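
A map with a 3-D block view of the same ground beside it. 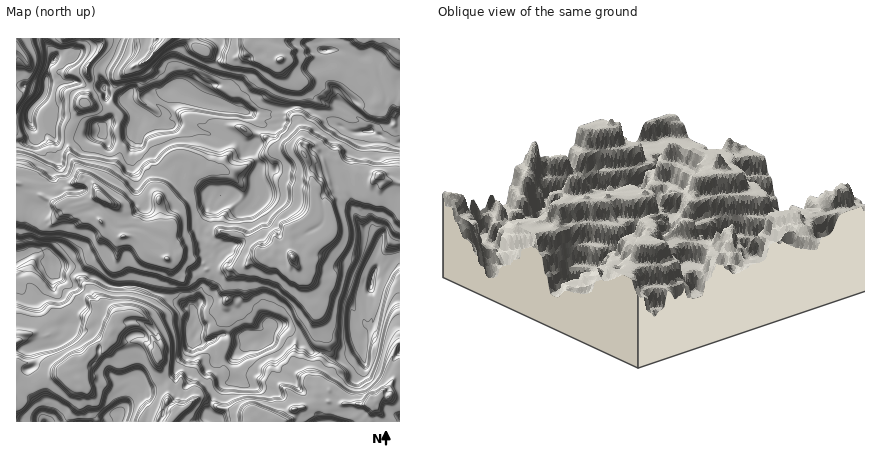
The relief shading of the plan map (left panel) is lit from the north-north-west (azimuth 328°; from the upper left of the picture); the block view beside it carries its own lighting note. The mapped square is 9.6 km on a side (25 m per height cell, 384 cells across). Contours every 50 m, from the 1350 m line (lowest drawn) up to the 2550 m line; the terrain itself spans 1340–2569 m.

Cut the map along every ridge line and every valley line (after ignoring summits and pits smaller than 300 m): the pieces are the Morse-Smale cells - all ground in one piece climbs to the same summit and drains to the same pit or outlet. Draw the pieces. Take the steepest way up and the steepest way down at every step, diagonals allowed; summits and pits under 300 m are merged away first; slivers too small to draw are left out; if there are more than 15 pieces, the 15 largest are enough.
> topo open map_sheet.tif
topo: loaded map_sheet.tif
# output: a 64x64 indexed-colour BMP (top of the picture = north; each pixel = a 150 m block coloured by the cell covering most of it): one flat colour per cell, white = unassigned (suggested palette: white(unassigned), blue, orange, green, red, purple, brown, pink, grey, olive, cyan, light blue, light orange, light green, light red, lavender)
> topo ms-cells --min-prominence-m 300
<image width="64" height="64" href="data:image/bmp;base64,Qk12CAAAAAAAAHYAAAAoAAAAQAAAAEAAAAABAAQAAAAAAAAIAAATCwAAEwsAABAAAAAAAAAA////ALR3HwAOf/8ALKAsACgn1gC9Z5QAS1aMAMJ34wB/f38AIr28AM++FwDox64AeLv/AIrfmACWmP8A1bDFAHd3d3d3d3d3d3dwBwAAAAAAAAAAAAmZ3d3d3d3d3d3dd3d3d3d3d3d3d3d3AAAAAAAAAJmZmZnd3d3d3d3d3d13d3d3d3d3d3d3d3dwVQAAAJmZmZmZmZnd3d3d3d3d3Xd3d3d3d3d3d3d3d3VVVQBZmZmZmZmZmZmd3aqqqt3dd3d3d3d3d3d3d3d3dVVVVVmZmZmZmZmZmZnaqqqqrd0Hd3d3d3d3d3d3d3d1VVVVVZmZmZmZmZmZqqqqqqqq3QAAd3d3d3d3d3d3d1VVVVVVWZmZmZmZmZmqqqqqqqqtAAAAd3d3d3d3d3d3VVVVVVVUSZmZmZmZmaqqqqqqqq0AAAAAx3d3d3d3d3dVVVVVVURJmZmZmZmZqqqqqqqqrQAADMzMd3d3d3d3d1VVVVVVREmZmZmZmZmqqqqqqqqtzMzMzMzHd3d3d3d3VVVVVVVESZmZmZmZmZqmqqqqqq3MzMzMzMx3d3d3d3dVVVVVVERJmZmZmZmZlmZmqqqqrczMzMzMzM/3d3d39VVVVVVURESZmZmZmZu2ZmZmqqqtzMzMzMzMzMd//3//VVVVRERERERJmZmZu7ZmZmaqqqpczMzMzMzMzP////9VVVVERERERESZmZu7tmZmYKqqqlVVzMzMzMzM////9VVVVURERERERJmZu7u2ZmZgqqqqVVVVzMzMzMX///9VVVVVREREREREu7u7u7ZmZgAKqqpVVVVczMxVVV//9VVVVVVEREREREu7u7u7ZmZmYAqqqlVVVVVVVVVVVVVVVVVVVERERERLu7u7u7tmZmZmCqqqVVVVVVVVVVVVVVVVVVVERERERLu7u7u7tmZmZmaqqqpVVVVVVVVVVVVVVVVVRERLtERLu7u7u7u2ZmZmZmqqqlVVVVVVVVVVVVVVVEREREu7u7u7u7u7u7ZmZmZmaqqqVVVVVVVVVVVUVURERERERLu7u7u7u7u7ZmZmZmZqqqpVVVVVVVVVRERERERERERES7u7u7u7u7tmZmZmZmqqqlVVVVVVVURERERERERERERLu7u7u7u7u2ZmZmZmZmqqVVVVVVVEREREREREREREABIru7u7u7u2ZmZmZmZmZqpVVVVEREREREREREREREABEiIiK7u7u7ZmZmZmZmZmalVVVERERERERERERBERERESIiIiu7IiImZmZmZmZmZmRFVUREREREREREQREREREREiIiIiIiIiJmZmZmZmZmZEREREREREREREQRERERERESIiIiIiIiIiZmZmZmZmZkREREREREREREQREREREREiIiIiIiIiIiImZmZmZmZmREREREREREQREREREREREiIiIiIiIiIiIiImZmZmZmZEREREREREQRERERERERESIiIiIiIiIiIiIiZmZmZmZkREREREREQREREREREREREiIiIiIiIiIiIiJmZmZmZmRBERFEREQRERERERERERESIiIiIiIiIiIiImZmZmZmYRERERFERBERERERERERERIiIiIiIiIiIiImZmZmZmYhEREREREUERERERERERERESIiESIiIiIiIiZmZmZmZiEREREREREREREREREREREREhEREiIiIiIiJmZmZmZiIRERERERERERERERERERERERERESIiIiIiIiJmZmZiIhERERERERERERERERERERERERERIiIiIiIiIiIiJmIiEREREREREREREREREREREREREREiIiIiIiIiIiIiYiIRERERERERERERERERERERERERESIiIiIiIiIiIiIiIhEREREREREREREREREREREREREREiIiIiIiIiIiIiIiEREREREREREREREREREREREREREiIiIiIiIiIiIiIiIRERERERERERERERERERERERERESIiIiIiIiIiIiIiIhERERERERERERERERERERERERESIiIiIiIiIiIiIiIiERERERERERERERERERERERERERESIiIiIiIiIiIiIiLu4REREREREREREREREREREREREREiIiIiIiIiIiIgAO7hERERERERERERERERERERERERESIiIiIiIiIAIzAA7uERERERERERERERERERERERERERIiIiIiIiAAAzMwDuERERERERERERGIiBERERERERESIiIiIiIjMwAzMzM+4RERERERERERGIiIERERERERETMyIiIiIzMzMzMzMz7uERERERERERGIiIERERERETMzMzMzMjMzMzMzMzMzPu7hEREREREREYiIgRERETMzMzMzMzMzMzMzMzMzMzM+7u4REREREYiIiIiIERGIMzMzMzMzMzMzMzMzMzMzMz7u7hERERERiIiIiIiBiIgzMzMzMzMzMzMzMzMzMzMzPu7uERERERiIiIiIiIiIiIMzMzMzMzMzMzMzMzMzMzM+7u4RERERGIiIiIiIiIiIgzMzMzMzMzMzMzMzMzMzMz7u7hEREREYiIiIiIiIiIiIMzMzMzMzMzMzMzMzMzMzPu7u4RERERiIiIiIiIiIiIgzMzMzMzMzMzMzMzMzMzM+7u7hEREREYiIiIiIiIiIiDMzMzMzMzMzMzMzMzMzMz7u7uERERERGIiIiIiIiIiIgzMzMzMzMzMzMzMzMzMzPu7uEREREREYiIiIiIiIiIiDMzMzMzMzMzMzMzMzMzM+7u4RERERERGIiIiIiIiIiIMzMzMzMzMzMzMzMzMzMz"/>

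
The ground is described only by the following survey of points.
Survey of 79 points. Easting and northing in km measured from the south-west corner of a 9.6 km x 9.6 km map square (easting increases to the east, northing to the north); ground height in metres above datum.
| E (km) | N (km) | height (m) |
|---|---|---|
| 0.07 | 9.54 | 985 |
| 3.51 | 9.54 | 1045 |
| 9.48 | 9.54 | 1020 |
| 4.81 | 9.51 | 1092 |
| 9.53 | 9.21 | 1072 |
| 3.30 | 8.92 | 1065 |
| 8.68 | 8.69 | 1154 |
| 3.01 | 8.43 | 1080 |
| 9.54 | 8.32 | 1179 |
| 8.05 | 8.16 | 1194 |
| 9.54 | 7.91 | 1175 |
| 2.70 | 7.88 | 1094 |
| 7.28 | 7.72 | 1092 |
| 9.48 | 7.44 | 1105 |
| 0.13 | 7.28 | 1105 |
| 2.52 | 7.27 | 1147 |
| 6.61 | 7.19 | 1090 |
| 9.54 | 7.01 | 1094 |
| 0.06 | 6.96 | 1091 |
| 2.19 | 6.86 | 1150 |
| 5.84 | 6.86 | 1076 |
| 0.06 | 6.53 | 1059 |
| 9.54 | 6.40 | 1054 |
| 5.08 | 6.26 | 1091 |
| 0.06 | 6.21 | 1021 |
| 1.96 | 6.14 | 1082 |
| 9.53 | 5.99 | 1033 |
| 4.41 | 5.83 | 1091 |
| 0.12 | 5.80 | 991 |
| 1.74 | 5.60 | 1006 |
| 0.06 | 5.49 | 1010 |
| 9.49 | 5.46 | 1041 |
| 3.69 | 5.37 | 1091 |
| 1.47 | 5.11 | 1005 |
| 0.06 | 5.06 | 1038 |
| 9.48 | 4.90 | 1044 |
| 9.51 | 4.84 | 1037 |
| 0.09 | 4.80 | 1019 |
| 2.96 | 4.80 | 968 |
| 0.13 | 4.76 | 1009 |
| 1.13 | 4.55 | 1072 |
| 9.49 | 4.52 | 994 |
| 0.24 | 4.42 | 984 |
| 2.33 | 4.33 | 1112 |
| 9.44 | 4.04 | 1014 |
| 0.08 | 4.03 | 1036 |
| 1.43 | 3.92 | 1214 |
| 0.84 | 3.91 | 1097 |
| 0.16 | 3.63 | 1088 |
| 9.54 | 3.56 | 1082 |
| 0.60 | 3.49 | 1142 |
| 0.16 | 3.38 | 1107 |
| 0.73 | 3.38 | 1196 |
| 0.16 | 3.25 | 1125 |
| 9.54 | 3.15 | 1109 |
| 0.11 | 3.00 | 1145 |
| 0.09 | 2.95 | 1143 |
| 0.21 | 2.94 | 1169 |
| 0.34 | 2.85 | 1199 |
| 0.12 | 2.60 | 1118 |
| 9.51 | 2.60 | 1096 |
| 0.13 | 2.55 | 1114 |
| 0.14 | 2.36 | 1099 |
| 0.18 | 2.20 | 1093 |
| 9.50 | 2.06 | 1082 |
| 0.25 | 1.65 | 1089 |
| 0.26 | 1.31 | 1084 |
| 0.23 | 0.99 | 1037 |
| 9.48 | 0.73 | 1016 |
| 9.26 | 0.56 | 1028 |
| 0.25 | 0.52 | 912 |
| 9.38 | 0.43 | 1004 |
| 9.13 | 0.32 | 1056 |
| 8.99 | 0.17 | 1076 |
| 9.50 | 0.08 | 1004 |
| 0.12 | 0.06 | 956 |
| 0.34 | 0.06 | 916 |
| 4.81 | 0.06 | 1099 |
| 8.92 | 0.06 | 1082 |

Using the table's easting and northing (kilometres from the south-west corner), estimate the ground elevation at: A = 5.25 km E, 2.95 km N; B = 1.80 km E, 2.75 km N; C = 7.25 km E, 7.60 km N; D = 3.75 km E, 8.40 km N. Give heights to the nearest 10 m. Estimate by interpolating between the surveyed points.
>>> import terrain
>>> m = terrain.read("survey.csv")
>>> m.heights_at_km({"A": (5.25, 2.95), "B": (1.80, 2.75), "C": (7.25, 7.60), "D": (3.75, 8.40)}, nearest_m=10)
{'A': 1090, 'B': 1130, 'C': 1090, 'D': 1120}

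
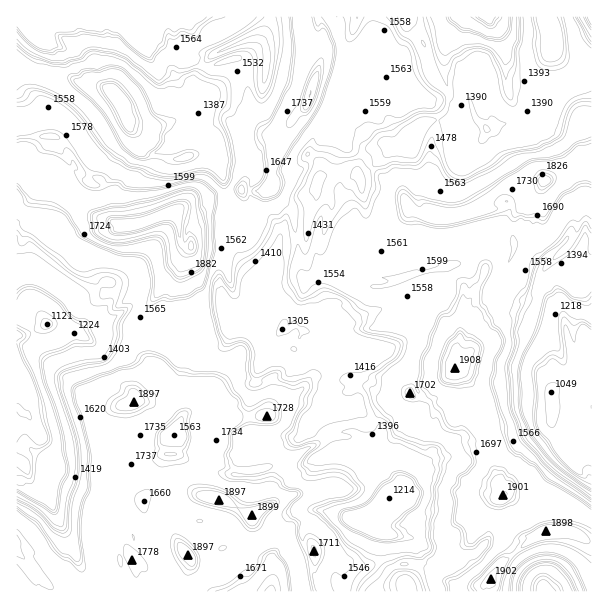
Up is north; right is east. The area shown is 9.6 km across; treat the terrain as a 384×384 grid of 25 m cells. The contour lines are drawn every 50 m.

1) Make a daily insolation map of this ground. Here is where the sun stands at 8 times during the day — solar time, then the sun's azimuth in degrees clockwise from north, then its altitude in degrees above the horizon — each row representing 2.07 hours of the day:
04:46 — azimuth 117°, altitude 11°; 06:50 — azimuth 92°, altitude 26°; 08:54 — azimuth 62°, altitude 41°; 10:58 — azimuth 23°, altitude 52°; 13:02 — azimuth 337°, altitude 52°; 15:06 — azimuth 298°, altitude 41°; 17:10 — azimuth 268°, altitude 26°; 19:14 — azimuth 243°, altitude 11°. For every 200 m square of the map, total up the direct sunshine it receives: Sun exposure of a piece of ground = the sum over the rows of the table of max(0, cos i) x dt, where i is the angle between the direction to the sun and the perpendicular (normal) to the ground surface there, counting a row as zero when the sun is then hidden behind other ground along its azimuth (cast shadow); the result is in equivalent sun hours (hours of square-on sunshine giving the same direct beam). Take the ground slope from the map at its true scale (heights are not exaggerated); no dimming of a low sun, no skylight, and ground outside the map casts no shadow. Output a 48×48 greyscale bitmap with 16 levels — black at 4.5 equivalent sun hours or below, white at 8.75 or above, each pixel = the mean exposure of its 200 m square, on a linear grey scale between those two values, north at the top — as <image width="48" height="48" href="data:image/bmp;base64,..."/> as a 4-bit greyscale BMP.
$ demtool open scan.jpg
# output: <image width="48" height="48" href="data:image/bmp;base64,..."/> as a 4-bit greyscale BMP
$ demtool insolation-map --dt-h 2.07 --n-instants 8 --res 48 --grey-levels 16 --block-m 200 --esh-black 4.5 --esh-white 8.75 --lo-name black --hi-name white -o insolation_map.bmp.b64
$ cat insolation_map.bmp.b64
<image width="48" height="48" href="data:image/bmp;base64,Qk32BAAAAAAAAHYAAAAoAAAAMAAAADAAAAABAAQAAAAAAIAEAAATCwAAEwsAABAAAAAAAAAAAAAAABEREQAiIiIAMzMzAERERABVVVUAZmZmAHd3dwCIiIgAmZmZAKqqqgC7u7sAzMzMAN3d3QDu7u4A////AO3O7u7u7u7ulpy6ntzuv+3auuvOmpU1e93u/+7u7u6e7peInrvNrOYo3d3ep1ADfc7uye7t7uma7+1knond7e287c3dxhAAnN7siO7u7rvc3e6i7Z3O3N7svdZt7EJJiu7aiu7+7d7d3O7u+r7cu7qrrbtF3dhXrf6mbO7v7u/u3bWe+87bqrebzWzs3d3d3tx1a+7v/u7tx36HzNugW8u8y87tvd3u7rl1jP7+zu61aszKlZUgEJuby77XZ97u7MmXm+7uve3e3M3ezM3tmBmFvM7e/L7tu9uZqt7u7u3u7Lve3e7u3FAIvc3e7d7Mqpupq97u7//+683O3K3u3Litvdze7d3MmZy6mt7u7Kve673u7Erd3L3amtne/dzbqMm6md7u7bve7K3eyszN3cc1Wsze7M3aqsmIie7u7Ca+7TiLmM3Ny6ne6kfu3My6raqZiu2Z3rDO7tqYuK3//Vzuye7u3LqqraqYjO26bOq+7tzu253u2s7Kq+7uy6qqvaiIrt7v7u7v/szu7Zzdq+2onu7ty6uqvZib3N7u7d7v7tvO3tzb3t3ax0S8u6upzYm93dzd/u3d3tqtze3d3e67vO6aqpeWzYzu7svt7dzd3eqt7t7u3c3MzO6peHg1vc3t7dze7u3d7N3N297c3cnLzO/bqnibnI3u6qvO/u7u2t7d3c7NoyXL3d3e26irerqMg8ve7u7uyt3dit7dzt3cvf7uy6qoUdunnMtc7O7uut3u7t3cit3d3e/t3KuaupxW7snex0Rcqc3u1lhlvN3d3N/M3KxVBWOu677urOzGYK3uq9ie7czN3c7a3amTzO7tV5WNq5ZHRavcvv7u7//su83qvtjN3e7Gzu64ap26eZesz//v7//v/9zuzOd67rps7YEDeamKmZdr3u/u7u/u7u7/3Ow6rpfuxCMAAIq8qauovM7u7u7u7u7u3t7nqs7reanccgq8qq3YfL3u7u6HREau7crNg+2kjMzMze69qa3Zba3v/uqs7+2FeGh77aVY3e3My73bqVgmzs3f3cru3d3+y+7Gzn3d3d7czLvNyGariKvvvN3szMzO3eiION3d2azc3Mqslbmdy6vcu+7+3Mvd3sy8ye7uy83Lzd3ct7trjclni97e+6zM7N7u3v/tysu6mmM6prp+iWWJnc7b+rzM7MzM7u687dqquay8uNyu1nzuyc3d68y+7dzN3e7u7syoqq7dmdzu2mzu61jd7N267t297u7+7cyjYlzdze3N62fe7tpVi9yprN3M7+/u3NxyWO3d3u3M3HaM7u7rqd3N293c7v7d3coiPe3d3O2cy8h67u7u7czurN3d7u7tysABVFrKaetry9l6zu7u6d3cvd7u7+7JhCECXchIu8pbvdyKzd7uub3bmt7v/qIFVZcURs7rrMt6ve6q3d3temrHy7287jSYzHl123zrEa6ave/L3d7rftYluquI2n7oJERO7nRb6hN7re7Mze7KjsU2eat1l+7u7e7u7u7WjOhKrtzcrf25q2xVq7dTdw=="/>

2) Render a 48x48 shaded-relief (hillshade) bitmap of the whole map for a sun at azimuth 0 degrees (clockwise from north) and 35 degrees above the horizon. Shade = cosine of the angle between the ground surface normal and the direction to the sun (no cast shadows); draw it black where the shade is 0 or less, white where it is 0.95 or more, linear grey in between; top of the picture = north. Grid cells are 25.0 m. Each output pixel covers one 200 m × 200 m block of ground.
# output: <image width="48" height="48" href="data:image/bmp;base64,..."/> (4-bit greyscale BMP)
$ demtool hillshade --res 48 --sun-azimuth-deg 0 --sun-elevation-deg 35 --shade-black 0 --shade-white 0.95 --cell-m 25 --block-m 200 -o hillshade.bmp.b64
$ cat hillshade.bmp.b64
<image width="48" height="48" href="data:image/bmp;base64,Qk32BAAAAAAAAHYAAAAoAAAAMAAAADAAAAABAAQAAAAAAIAEAAATCwAAEwsAABAAAAAAAAAAAAAAABEREQAiIiIAMzMzAERERABVVVUAZmZmAHd3dwCIiIgAmZmZAKqqqgC7u7sAzMzMAN3d3QDu7u4A////AIeZmpmZiZl5dSR2eamYfKZ0idvaVEMjJXipu5mYiZhYh1RnaZiYerdWmtzcYxERJnqs25mZmZVpmpZFWoeaq8usybvNswAANpq9yJmaqZnJmZlke6mc3e7suZaLySAANbrNp5mamZzKmIZ3m8u97dypiXVIq6ZFes3emJmZqZupmGRZu7zM3KqpmWeHmszMzN7siZmaupmGRHp2ipl0R5rLqIiWV5vMze7ampmZmZmFaL3Jh4UwE4m7mJmFRZmb3v2qqpmZeZmb3t3dyql2dUeGiamZmZne7tuamImZiaq8zN3Ny93cuUM1mqyr3Kze7amZd4mZmsypmbu8qb3cqYVIiaubzM3d7IvIZomZmcypl6qqvHipmZh1R5eard3Mqqy3ZYmZmJuZl3mZnbiJmZVERmaJq8zKmrp1RZmIl0eJmEVFd7qZmHRndkaJqau5mahlRZhUaESJmXhmdIqqmEeYdWeZqZmZmZhURpmGaIWJmszclnmZlmhnVpmZmIiZmZZEe6rMuZmaq8zcy3mYiJmXVlaaiHiZmYRIvd3NypzN3Kvc3amZm7m5dTN4iHiImWWL3v7eys3d3JnNzLmaq8yqiHZndnVmmVfN7u3M3du6q6mbqqmqmsypqpl3VFVGiYrN3bq5zbmZnduaqqmZhmaJusy4ZkdoiXq6uompmZmZq9uZqZmJhDSJut3Lp2WJZWmYVHmamZmZqZmYiImYd3iZrMusp3WHU4hkRod5lmZ5qZmZdmiGWJmZnMq7l3Z2RFUziHeIlTM1h4mZhEVEZ4iZmrupmFdENENHdWiJmGIjVHmZdmRGiYiIiKynmFhUZ3eGRFVoh2MyRWiZiZiJmqqZiJu4mXaImYhUWHQ0RmUzWGR5mqqZmaqqqqq7mIRniWVGlzAAFmZmaXVYmrqZmZmZqqmqmJZGeVR5gwAAAUa3eZhXibqpmZmIZniZmYhmVmiYRWeHQSeZeZmFabq6mphEMzNFd1R3ZIVUSL3/7KqJeYh1Wau7u5hHiqdEZURIhlNEit7v//+6iWZDeaur3Ji93d3JZ3ZUeEd4m8ze///93JmEdoqryprcy97dqJZUNHmZq83e7///7bvJh2mqmLvbm93e3bqoVJmru7ze/t7+yZqZaXZlad3dvLvd3t7smavMy6ze7ZiZmIloRnRVWbzMy5ms3f/ty93Lyszeu6holol5Y1Z4dmiaypmrvN3d3dy7q8vNqJqZhpm7hEmZhURYqZmamZq7rKq6vLzJdGmZmanMlxeZmGU0R5mXiZmaqsq83My1VHiZm6nMqSSZmZh0RomId5ma3c3d3LpkRWiZiJrauYOJmZmZyomJeJmZzbzKmGMiE0VlRpq6ucV5mZmayZmZeJq6mpdDMTEAFGQ1iImamclpmZmbpniYZ5vcmUAAMhAAFHh3rMuZiap5mZmrhkRUZ4vLmQAkUxESVVZnaKuYiJqqqZrLeGIQRomZhiaHQyM2mFNFZEVneKy6uqvJaFIANXmXclmWQjNZmWMzeFJHeK25yqy4aCERVnqWYQ=="/>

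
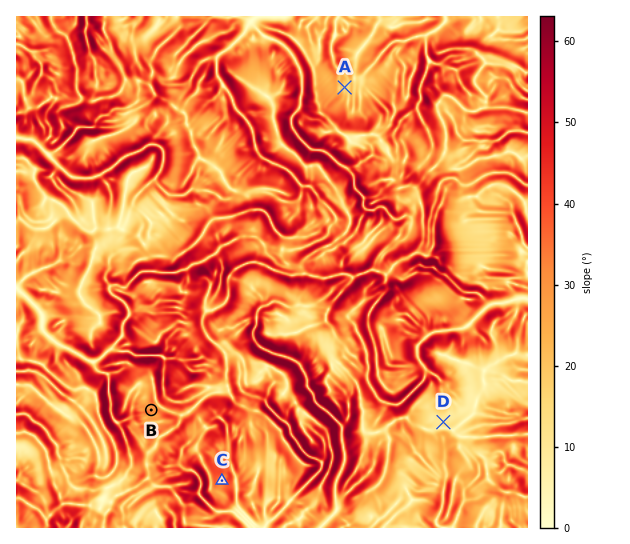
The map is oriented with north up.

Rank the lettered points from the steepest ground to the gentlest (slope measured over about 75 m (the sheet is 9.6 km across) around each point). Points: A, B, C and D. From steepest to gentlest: C B A D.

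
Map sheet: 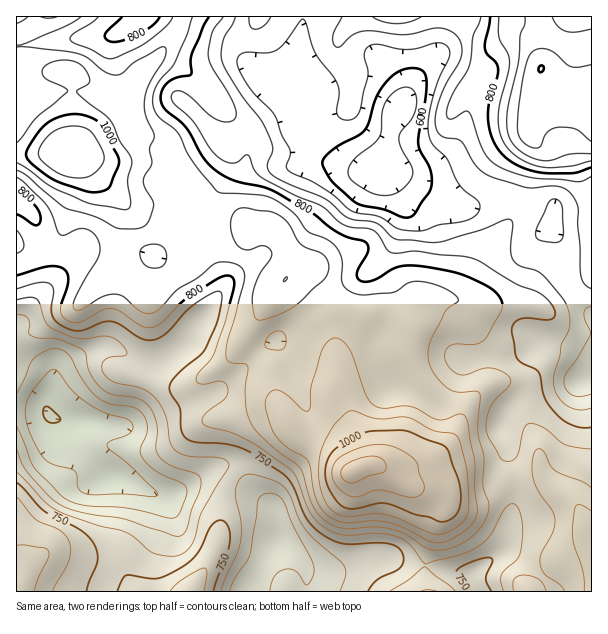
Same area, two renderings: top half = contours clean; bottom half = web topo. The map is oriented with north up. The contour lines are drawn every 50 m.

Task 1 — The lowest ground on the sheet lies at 500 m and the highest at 1120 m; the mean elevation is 790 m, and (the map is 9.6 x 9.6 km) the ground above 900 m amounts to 17.6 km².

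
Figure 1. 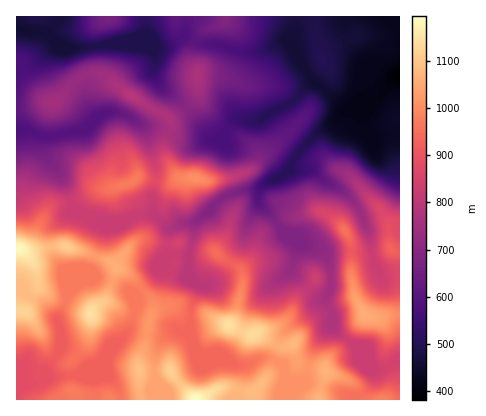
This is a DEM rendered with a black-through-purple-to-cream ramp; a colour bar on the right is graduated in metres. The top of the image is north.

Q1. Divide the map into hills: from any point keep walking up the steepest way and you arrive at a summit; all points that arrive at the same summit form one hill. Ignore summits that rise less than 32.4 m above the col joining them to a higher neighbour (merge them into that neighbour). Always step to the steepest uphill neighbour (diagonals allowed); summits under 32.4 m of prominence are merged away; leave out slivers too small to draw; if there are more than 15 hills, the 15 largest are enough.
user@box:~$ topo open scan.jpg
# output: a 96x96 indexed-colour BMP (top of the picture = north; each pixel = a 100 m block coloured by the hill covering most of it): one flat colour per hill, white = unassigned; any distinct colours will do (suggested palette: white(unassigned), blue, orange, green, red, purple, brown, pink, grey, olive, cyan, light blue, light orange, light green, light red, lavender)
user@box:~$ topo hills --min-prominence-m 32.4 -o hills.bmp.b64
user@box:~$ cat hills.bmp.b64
<image width="96" height="96" href="data:image/bmp;base64,Qk12EgAAAAAAAHYAAAAoAAAAYAAAAGAAAAABAAQAAAAAAAASAAATCwAAEwsAABAAAAAAAAAA////ALR3HwAOf/8ALKAsACgn1gC9Z5QAS1aMAMJ34wB/f38AIr28AM++FwDox64AeLv/AIrfmACWmP8A1bDFABERERERERERERERERHu7u7u4RERERERERERERERERERERzMzMzMzMzMzMERERERERERERERERERERERERHu7u7u4RERERERERERERERERERERzMzMzMzMzMzMzBERERERERERERERERERERERHu7u7u4RERERERERERERERERERERzMzMzMzMzMzMzMERERERERERERERERERERER7u7u7u4RERERERERERERERERERERzMzMzMzMzMzMzMwREREf///xERERERERERER7u7u7u4RERERERERERERERERERERwiIszMzMzMzMzMwREREf////EREREREREREe7u7u7u4RERERERERERERERERERERIiIszMzMzMzMzMwREREf////8RERER7u7u7u7u7u7u4RERERERERERERERERERERIiIizMzMzMzMzMwREREf////8RERERHu7u7u7u7u7uERERERERERERERERERERERIiIizMzMzMzMzMwREREf////8RERERFm7u7u7u7u7uERERERERERERERERERERERIiIizMzMzMzMzMyqqhEf/////xERERZmZu7u7u7u7u4REREREREREREiIiIRERESIiIizMzMzMzMzMqqqqof//////ERERZmZm7u7u7u7u4RERERERERESIiIiIiESIiIiIiLMzMzMzMzKqqqqqv//////ERFmZmZm7u7u7u7u4RERERERERIiIiIiIiIiIiIiIiLMzMzMzMyqqqqqqv//////8RZmZmZmbu7u7u7u4RERERESIiIiIiIiIiIiIiIiIiLMzMzMzMqqqqqqqv//////9mZmZmZmZu7u7u7u7hERERESIiIiIiIiIiIiIiIiIiIszMzMzMqqqqqqqv//////9mZmZmZmZmbu7u7u7hEREREiIiIiIiIiIiIiIiIiIiIszMzMzKqqqqqqqv//////9mZmZmZmZmZu7u7u7uEREREiIiIiIiIiIiIiIiIiIiIizMzMqqqqqqqqqv//////9mZmZmZmZmZu7u7hER4REREiIiIiIiIiIiIiIiIiIiIiLMzKqqqqqqqqqv//////9mZmZmZmZmZmEREREREREREiIiIiIiIiIiIiIiIiIiIiIsyqqqqqqqqqqv//////9mZmZmZmZmZmEREREREREREiIiIiIiIiIiIiIiIiIiIiIsqqqqqqqqqqqv//////ZmZmZmZmZmZmYREREREREREiIiIiIiIiIiIiIiIiIiIiIiqqqqqqqqqqqv//////VmZmZmZmZmZmYREREREREREiIiIiIiIiIiIiIiIiIiIiIiqqqqqqqqqqqv/////1VmZmZmZmZmZmZhEREREREREiIiIiIiIiIiIiIiIiIiIiIiqqqqqqqqqqqv////9VVWZmZmZmZmZmZhEREREREREiIiIiIiIiIiIiIiIiIiIiIiqqqqqqqqqqqv////VVVWZmZmZmZmZmZhEREREREREiIiIiIiIiIiIiIiIiIiIiIqqqqqqqqqqqqv///1VVVWZmZmZmZmZmZhEREREREREiIiIiIiIiIiIiIiIiIiIiIqqqqqqqqqqqqv//VVVVVVZmZmZmZmZmYRERERERERESIiIiIiIiIiIiIiIiIiIiIqqqqqqqqqqqqv/1VVVVVVZmZmZmZmZmZhERERERERESIiIiIiIiIiIiIiIiIiIhEaqqqqqqqqqqqvVVVVVVVVVmZmZmZmZmZmERERERERERIiIiIiIiIiIiIiIiIiIREaqqqqqqqqqqqlVVVVVVVVVWZmZmZmZmZmYRERERERERIiIiIiIiIiIiIiIiIiERERqqqqqqqqqqqlVVVVVVVVVVVmZmZmZmZmZhERERERERERIiIiIiIiIiIiIiIhERERqqqqqqqqqqqlVVVVVVVVVVVWZmZmZmZmZmERERERERERESIiIiIiIiIiIiIRERERqqqqqqqqqqqlVVVVVVVVVVVWZmZmZmZmZmYRERERERERERIiIiIiIiIiIhERERERqqqqqqqqiIilVVVVVVVVVVVWZmZmZmZmZmZhEREREREREREiIiIiIiIiIhERERERqqqqqqqoiIiFVVVVVVVVVVVVZmZmZmZmZmZmEREREREREREiIiIiIiIiIhEREREaqqqqqqqoiIiFVVVVVVVVVVVVZmZmZmZmZmZmERERERERERESIiIiIiIiIhEREREaqqqqqqqoiIiFVVVVVVVVVVVVVmZmZmZmZmZmYRERERERERESIiIiIiIiIiEREREaqqqqqqqIiIiFVVVVVVVVVVVVVmZmZmZmZmZmYRERERERERERIiIiIiIiIiERERGqqqqqqqqIiIiFVVVVVVVVVVVVVmZmZmZmZmZmYRERERERERERIiIiIiIiIiERERu7u7u7u6qIiIiFVVVVVVVVVVVVVWZmZmZmZmZmYREREREREREREiIiIiIiIiIRu7u7u7u7u7uIiIiFVVVVVVVVVVVVVWZmZmZmZmZmYRERERERERERESIiIiIiIiG7u7u7u7u7u7uIiIiFVVVVVVVVVVVVVWZmZmZmZmZmYRERERERERERESIiIiIiIru7u7u7u7u7u7iIiIiFVVVVVVVVVVVVVVZmZmZmZmZmYRERERERERERESIiIiIiK7u7u7u7u7u7u7iIiIiFVVVVVVVVVVVVVVZmZmZmZmZmZhERERERERERESIiIiIiu7u7u7u7u7u7u7iIiIiFVVVVVVVVVVVVVVVmZmZmZmZmYzERERERERERERIiIiIru7u7u7u7u7u7u4iIiIiFVVVVVVVVVVVVVXVVZmZmZmZjMzMzMRERERERERIiIiK7u7u7u7u7u7u7u4iIiIiFVVVVVVVVVVVVV3d3d3dmZmYzMzMzMzEREREREREiIiu7u7u7u7u7u7u7u4iIiIiFVVVVVVVVVVV3d3d3d3d3d3MzMzMzMzMREREREREiIru7u7u7u7u7u7u7uIiIiIiFVVVVVVVVVXd3d3d3d3d3d3MzMzMzMzMxERERERESK7u7u7u7u7u7u7u7uIiIiIiFVVVVVVVVV3d3d3d3d3d3d3MzMzMzMzMzERERERESu7u7u7u7u7u7u7u7iIiIiIiFVVVVVVVVV3d3d3d3d3d3d3MzMzMzMzMzMRERERERu7u7u7u7u7u7u7u4iIiIiIiFVVVVVVVVV3d3d3d3d3d3d3MzMzMzMzMzMzERERERu7u7u7u7u7u7u7u4iIiIiIiFVVVVVVVVd3d3d3d3d3d3d3MzMzMzMzMzMzMxERERu7u7u7u7u7u7u7uIiIiIiIiFVVVVVVVVd3d3d3d3d3d3d3MzMzMzMzMzMzMzMxERu7u7u7u7u7u7u4iIiIiIiIiFVVVVVVVVd3d3d3d3d3d3d3czMzMzMzMzMzMzMzMzO7u7u7u7u7u7uIiIiIiIiIiFVVVVVVVXd3d3d3d3d3d3d3czMzMzMzMzMzMzMzMzM7u7u7u7u7u4iIiIiIiIiIiFVVVVVVVXd3d3d3d3d3d3d3czMzMzMzMzMzMzMzMzMzO7u7u7u7iIiIiIiIiIiIiFVVVVVVV3d3d3d3d3d3d3d3czMzMzMzMzMzMzMzMzMzMzu7u7u4iIiIiIiIiIiIiFVVVVVVd3d3d3d3d3d3d3d3czMzMzMzMzMzMzMzMzMzMzO7iIiIiIiIiIiIiIiIiFVVVVVVd3d3d3d3d3d3d3d3czMzMzMzMzMzMzMzMzMzMzM4iIiIiIiIiIiIiIiIiFVVVVVXd3d3d3d3d3d3d3d3czMzMzMzMzMzMzMzMzMzMzM4iIiIiIiIiIiIiIiIiFVVVVV3d3d3d3d3d3d3d3d3MzMzMzMzMzMzMzMzMzMzMzMziIiIiIiIiIiIiIiIiFVVVVd3d3d3d3d3d3d3d3d3MzMzMzMzMzMzMzMzMzMzMzMziIiIiIiIiIiIiIiIiFVVVVd3d3d3d3d3d3d3d3d3MzMzMzMzMzMzMzMzMzMzMzMzOIiIiIiIiIiIiIiIiFVVVVd3d3d3d3d3d3d3d3dzMzMzMzMzMzMzMzMzMzMzMzMzM4iIiIiIiIiIiIiIiFVVVVd3d3d3d3d3d3d3d3dzMzMzMzMzMzMzMzMzMzMzMzMzMziIiIiIiIiIiIiIiFVVVVd3d3d3d3d3d3d3d3dzMzMzMzMzOZREMzMzMzMzMzMzMzOIiIiIiIiIERiIiFVVUREREXd3d3d3d3d3d3dzMzM5mZmZmUREMzMzMzMzMzMzMzM4iIiIiIiIERERERERERERERERF3d3d3d3d3czMzmZmZmZlEREQzMzMzMzMzMzMzMzOIiIiIiBEREREREREREREREREXd3d3d3d3czmZmZmZmZREREQzMzMzMzMzMzMzMzM4iIiIiBERERERERERERERERERd3d3d3d5mZmZmZmZmURERERDMzMzMzMzMzMzMzMzOIiIiBERERERERERERERERERF3d3d3eZmZmZmZmZmUREREREREREQzMzMzMzMzMzM4iIiBERERERERERERERERERmZd3d5mZmZmZmZmZlERERERERERERDMzMzMzMzMzMziIiBERERERERERERERERERmZmZmZmZmZmZmZmZREREREREREREREQzMzMzMzMzMzOBEREREREREREREREREREZmZmZmZmZmZmZmZmUREREREREREREREREMzMzMzMzMzEREREREREREREREREREREZmZmZmZmZmZmZmZlERERERERERERERERERDMzMzMzMxEREREREREREREREREREREZmZmZmZmZmZmZmZREREREREREREREREREREMzMzMzERERERERERERERERERERERGZmZmZmZmZmZmZmUREREREREREREREREREREQzMzMxERERERERERERERERERERERGZmZmZmZmZmZmZRERERERERERERERERERERERDMzMRERERERERERERERERERERERGZmZmZmZmZmZmUREREREREREREREREREREREREMzERERERERERERERERERERERERmZmZmZmZmZmZlEREREREREREREREREREREREREQRERERERERERERERERERERERERmZmZmZmZmZmZlEREREREREREREREREREREREREQREREREREREREREREREREREREZmZmZmZmZmZmZlEREREREREREREREREREREREREEREREREREREREREREREREREREZmZmZmZmZmZmZRERERERERERERERERERERERERBERERERERERERERERERERERERGZmZmZmZmZmZmZlERERERERERERERERERERERERBERERERERERERERERERERERERGZmZmZmZmZmZmZlEREREREREREREREREREREREQRERERERERERERERERERERERERmZmZmZmZmZmZmZlEREREREREREREREREREREREERERERERERERERERERERERERERmZmZmZmZmZmZmZlEREREREREREREREREREREREERERERERERERERERERERERERERmZmZmZmZmZmZmZRERERERERERERE3d3d1EREREEREREREREREREREREREREREREAAAAAAJmZmZERERERFERERERERE3d3d3d3dRERBERERERERERERERERERERERERAAAAAAAAAAAAERERERERRERN3d3d3d3d3d3d3UTREREREREREREREREREREREREQAAAAAAAAAAAAABERERERFE3d3d3d3d3d3d3d3d3RERERERERERERERERERERERAAAAAAAAAAAAAAAAAREREREd3d3d3d3d3d3d3d3d3REREREREREREREREREREREREAAAAAAAAAAAAAAAABEREREd3d3d3d3d3d3d3d3d3dEREREREREREREREREREREREQAAAAAAAAAAAAAAARERERER3d3d3d3d3d3d3d3d3dERERERERERERERERERERERERAAAAAAAAAAAAAAARERERER3d3d3d3d3d3d3d3d3dEREREREREREREREREREREREREAAAAAAAAAAAAAARERERER3d3d3d3d3d3d3d3d3dEREREREREREREREREQ=="/>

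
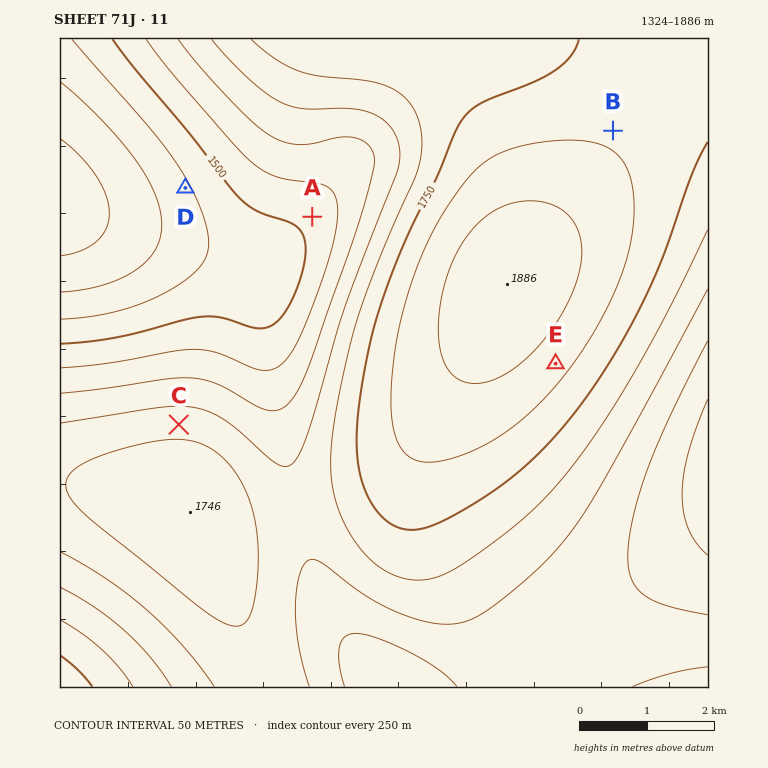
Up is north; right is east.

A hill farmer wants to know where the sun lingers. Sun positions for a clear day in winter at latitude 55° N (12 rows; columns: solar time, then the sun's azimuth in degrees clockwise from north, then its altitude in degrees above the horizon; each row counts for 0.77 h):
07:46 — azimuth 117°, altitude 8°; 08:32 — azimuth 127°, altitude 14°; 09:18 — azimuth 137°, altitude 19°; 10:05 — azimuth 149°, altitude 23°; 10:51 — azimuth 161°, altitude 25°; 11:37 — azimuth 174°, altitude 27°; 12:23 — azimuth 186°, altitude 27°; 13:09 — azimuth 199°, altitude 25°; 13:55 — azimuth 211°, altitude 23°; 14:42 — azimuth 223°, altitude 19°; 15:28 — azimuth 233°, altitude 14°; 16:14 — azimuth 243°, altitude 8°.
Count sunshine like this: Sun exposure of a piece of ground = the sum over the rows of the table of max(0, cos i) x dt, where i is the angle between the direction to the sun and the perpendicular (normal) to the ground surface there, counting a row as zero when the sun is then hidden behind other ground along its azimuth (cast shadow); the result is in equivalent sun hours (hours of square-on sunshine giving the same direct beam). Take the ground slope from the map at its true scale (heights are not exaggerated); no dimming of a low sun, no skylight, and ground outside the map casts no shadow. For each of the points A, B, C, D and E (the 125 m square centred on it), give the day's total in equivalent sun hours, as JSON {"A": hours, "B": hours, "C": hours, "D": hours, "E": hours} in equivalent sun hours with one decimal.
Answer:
{"A": 3.2, "B": 2.8, "C": 2.4, "D": 3.3, "E": 3.4}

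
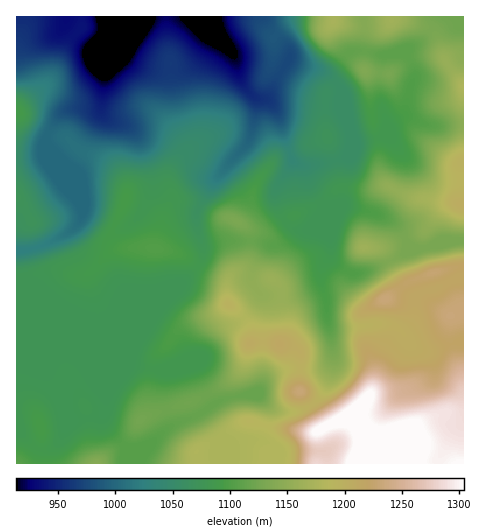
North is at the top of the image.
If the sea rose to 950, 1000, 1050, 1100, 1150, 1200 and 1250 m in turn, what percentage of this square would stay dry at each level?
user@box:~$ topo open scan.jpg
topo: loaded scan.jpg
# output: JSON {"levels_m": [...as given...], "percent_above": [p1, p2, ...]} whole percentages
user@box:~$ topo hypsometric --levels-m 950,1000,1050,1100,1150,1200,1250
{"levels_m": [950, 1000, 1050, 1100, 1150, 1200, 1250], "percent_above": [94, 86, 76, 44, 25, 13, 6]}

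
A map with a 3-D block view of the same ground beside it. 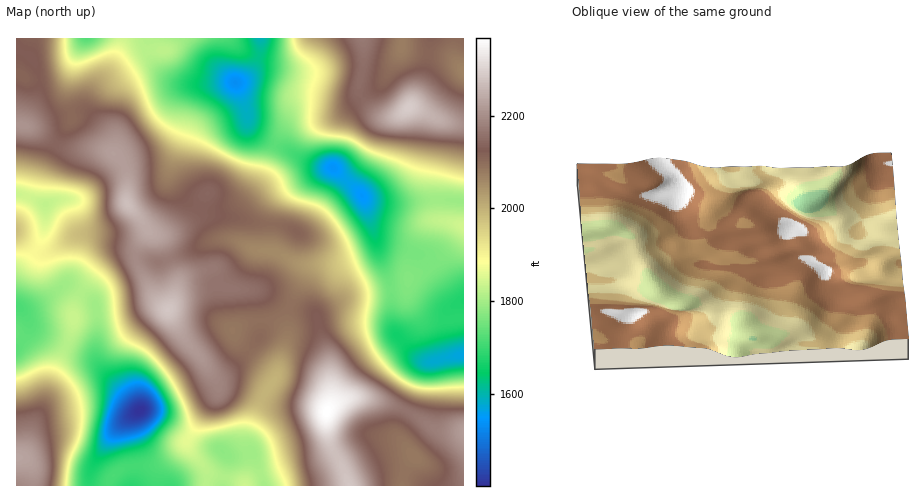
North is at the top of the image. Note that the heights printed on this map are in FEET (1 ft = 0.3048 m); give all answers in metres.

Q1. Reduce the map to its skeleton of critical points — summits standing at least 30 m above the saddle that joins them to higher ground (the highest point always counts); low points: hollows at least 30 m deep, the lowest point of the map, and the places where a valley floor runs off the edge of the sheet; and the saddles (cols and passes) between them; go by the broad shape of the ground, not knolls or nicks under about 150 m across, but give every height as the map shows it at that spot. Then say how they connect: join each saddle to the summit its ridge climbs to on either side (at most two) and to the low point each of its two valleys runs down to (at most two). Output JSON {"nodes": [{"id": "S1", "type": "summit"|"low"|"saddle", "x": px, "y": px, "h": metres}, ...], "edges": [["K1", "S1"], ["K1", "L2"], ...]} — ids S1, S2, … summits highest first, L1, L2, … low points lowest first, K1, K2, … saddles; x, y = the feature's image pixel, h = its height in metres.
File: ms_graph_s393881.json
{"nodes": [
{"id": "S1", "type": "summit", "x": 327, "y": 412, "h": 722},
{"id": "S2", "type": "summit", "x": 409, "y": 107, "h": 698},
{"id": "S3", "type": "summit", "x": 168, "y": 310, "h": 695},
{"id": "S4", "type": "summit", "x": 19, "y": 457, "h": 681},
{"id": "L1", "type": "low", "x": 140, "y": 411, "h": 427},
{"id": "L2", "type": "low", "x": 236, "y": 83, "h": 467},
{"id": "L3", "type": "low", "x": 333, "y": 168, "h": 469},
{"id": "L4", "type": "low", "x": 462, "y": 355, "h": 477},
{"id": "L5", "type": "low", "x": 87, "y": 39, "h": 526},
{"id": "K1", "type": "saddle", "x": 124, "y": 163, "h": 677},
{"id": "K2", "type": "saddle", "x": 407, "y": 411, "h": 659},
{"id": "K3", "type": "saddle", "x": 39, "y": 79, "h": 647},
{"id": "K4", "type": "saddle", "x": 290, "y": 307, "h": 638},
{"id": "K5", "type": "saddle", "x": 82, "y": 292, "h": 552},
{"id": "K6", "type": "saddle", "x": 391, "y": 289, "h": 534},
{"id": "K7", "type": "saddle", "x": 276, "y": 145, "h": 527}],
"edges": [["K1", "S3"], ["K1", "L1"], ["K1", "L2"], ["K2", "S1"], ["K2", "L1"], ["K2", "L4"], ["K3", "S3"], ["K3", "L1"], ["K3", "L5"], ["K4", "S1"], ["K4", "S3"], ["K4", "L1"], ["K4", "L3"], ["K5", "S3"], ["K5", "S4"], ["K5", "L1"], ["K6", "S1"], ["K6", "S2"], ["K6", "L3"], ["K6", "L4"], ["K7", "S2"], ["K7", "S3"], ["K7", "L2"], ["K7", "L3"]]}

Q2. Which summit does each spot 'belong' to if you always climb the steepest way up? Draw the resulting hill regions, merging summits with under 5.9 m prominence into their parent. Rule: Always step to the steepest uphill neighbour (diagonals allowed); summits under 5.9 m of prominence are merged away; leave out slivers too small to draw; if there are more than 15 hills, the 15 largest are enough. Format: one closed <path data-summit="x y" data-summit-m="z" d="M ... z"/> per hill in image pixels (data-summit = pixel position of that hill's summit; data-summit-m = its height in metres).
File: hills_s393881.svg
<path data-summit="168 310" data-summit-m="695" d="M333 168l-25 10-20 13-8 9-7 17-2 35-15-2-24-10-18 0-52 22-8 0-9-4-19 2-14 8-16 17-3 11 5 23-3 31 3 13 42 48-11 8-2 6 8 42-2 19 42 0 24-6 23 6 6-26-3-6 13 2 13-4-3-4 1-17 14-35 13-18 12-42 1-29 17-34 10-7 23-2 19-7 12-5 5-7 0-7-11-41z"/><path data-summit="327 412" data-summit-m="722" d="M376 241l-2 6-4 5-12 5-19 7-26 3-7 6-15 28-3 11 0 24-10 35-2 7-14 20-14 37 0 13 8 14 9 24 137-1 2-14 10-15-15-18-1-6 16-35 8-29 8-6-6-1-11-7-19-24-4-45z"/><path data-summit="127 204" data-summit-m="692" d="M148 38l-63 0-9 18-8 28 0 19 4 17-18 26-12 29-3 25 6 4 0 22-8 23-20 26 0 33 12 1 17-10 17-14 7 0 7 4 17 13 0-13 5-8 20-18 12-5 14 0 9 4 8 0 52-22 18 0 24 10 15 2 2-35 7-17 19-16 31-16-17-4-49-24-14-13-1 3 13 17-2 25-9 17-14 13-17 9-14 0-16-7-18-20-3-11 27-78 8-8 15-3-26 1-21-5-8-6-13-14-3-9z"/><path data-summit="409 107" data-summit-m="698" d="M463 38l-60 0-2 13-17 31-34 24-11 4-39-3-20 13-21 0-7-2-4-3 0 9 4 6 12 10 49 24 22 5 33 31 10 2 32 0 29-3 24 2z"/><path data-summit="17 457" data-summit-m="681" d="M29 323l-1 10-12 14 0 138 73 1 2-17 19-33 17-18 13-7-50-56-54-23-4-3z"/><path data-summit="363 39" data-summit-m="661" d="M402 38l-140 0-2 16-6 15-6 7-11 7 10 31 5 4 7 2 21 0 20-13 16 0 16 3 11-1 31-19 10-8 17-31z"/><path data-summit="463 432" data-summit-m="678" d="M463 355l-32 6-9 7-8 29-16 35 1 6 15 18-10 15-1 15 61-1z"/><path data-summit="463 226" data-summit-m="562" d="M364 198l12 42 7 4 22 5 15 6 17 19 17 26 4 3 5-1 1-100-25-3-29 3-32 0z"/><path data-summit="24 126" data-summit-m="673" d="M75 57l-11 14-11 5-27 3-10-5 1 120 23 7-1-15 5-18 15-30 13-18-4-17 0-19z"/><path data-summit="74 317" data-summit-m="559" d="M70 285l-7 0-17 14-17 10-8 0 12 21 33 16 24 9 7 7-2-12 3-31-3-16-7-7z"/><path data-summit="17 230" data-summit-m="603" d="M21 194l-5 1 1 83 4-8 16-21 8-23 0-22z"/><path data-summit="245 485" data-summit-m="560" d="M251 452l-24 4 1 4-5 26 41-1z"/>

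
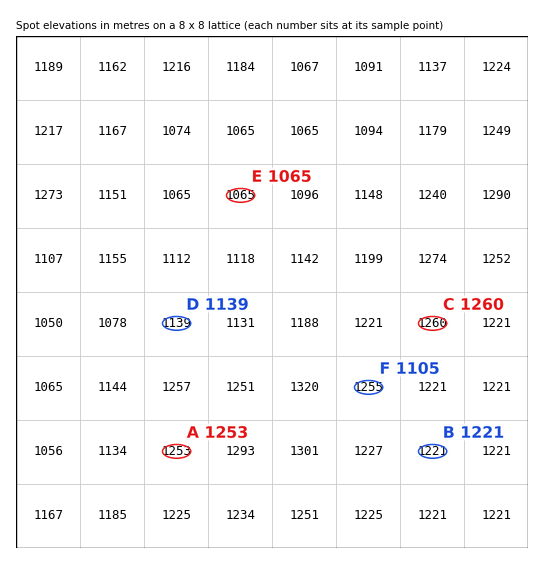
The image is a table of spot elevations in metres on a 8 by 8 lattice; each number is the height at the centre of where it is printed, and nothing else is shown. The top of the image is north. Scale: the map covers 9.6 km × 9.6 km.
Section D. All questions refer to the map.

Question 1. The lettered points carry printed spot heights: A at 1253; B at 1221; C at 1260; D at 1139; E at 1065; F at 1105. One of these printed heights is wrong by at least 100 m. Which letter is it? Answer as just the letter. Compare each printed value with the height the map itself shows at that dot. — F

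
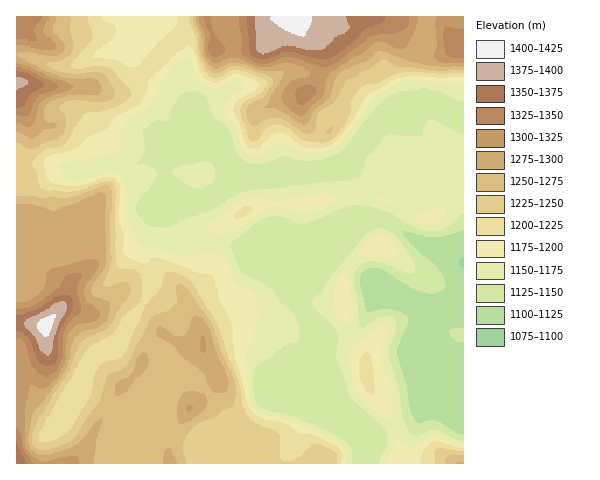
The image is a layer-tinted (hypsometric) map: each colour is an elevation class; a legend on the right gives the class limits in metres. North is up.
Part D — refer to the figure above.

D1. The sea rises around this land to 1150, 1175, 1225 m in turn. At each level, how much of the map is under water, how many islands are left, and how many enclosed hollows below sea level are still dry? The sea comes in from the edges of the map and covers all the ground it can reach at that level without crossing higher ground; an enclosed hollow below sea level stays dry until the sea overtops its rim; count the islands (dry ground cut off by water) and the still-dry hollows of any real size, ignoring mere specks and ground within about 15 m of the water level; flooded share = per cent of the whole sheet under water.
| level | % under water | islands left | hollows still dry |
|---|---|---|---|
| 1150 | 25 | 0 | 0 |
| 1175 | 42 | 3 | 0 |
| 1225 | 60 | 0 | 0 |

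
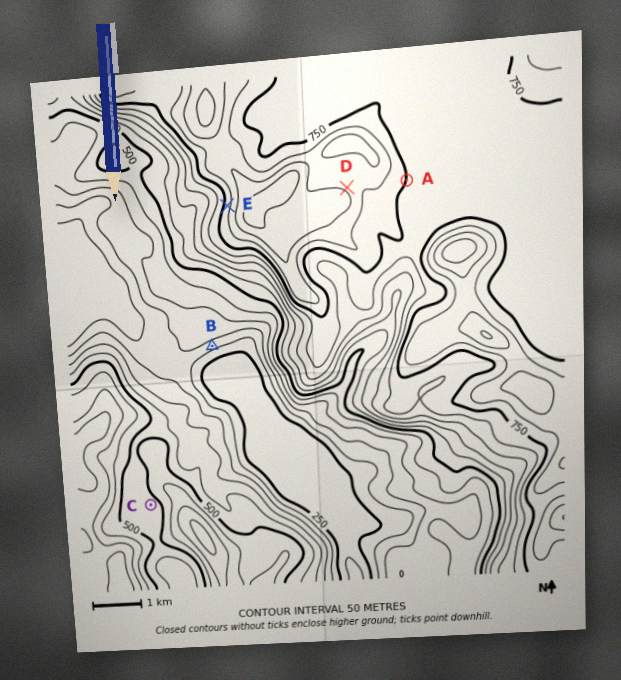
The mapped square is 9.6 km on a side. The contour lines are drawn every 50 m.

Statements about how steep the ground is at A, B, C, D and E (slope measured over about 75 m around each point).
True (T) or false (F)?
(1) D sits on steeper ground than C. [T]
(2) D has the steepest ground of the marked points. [F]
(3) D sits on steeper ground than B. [F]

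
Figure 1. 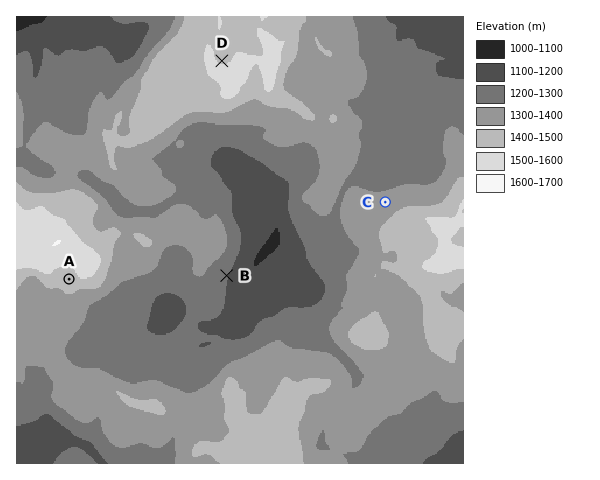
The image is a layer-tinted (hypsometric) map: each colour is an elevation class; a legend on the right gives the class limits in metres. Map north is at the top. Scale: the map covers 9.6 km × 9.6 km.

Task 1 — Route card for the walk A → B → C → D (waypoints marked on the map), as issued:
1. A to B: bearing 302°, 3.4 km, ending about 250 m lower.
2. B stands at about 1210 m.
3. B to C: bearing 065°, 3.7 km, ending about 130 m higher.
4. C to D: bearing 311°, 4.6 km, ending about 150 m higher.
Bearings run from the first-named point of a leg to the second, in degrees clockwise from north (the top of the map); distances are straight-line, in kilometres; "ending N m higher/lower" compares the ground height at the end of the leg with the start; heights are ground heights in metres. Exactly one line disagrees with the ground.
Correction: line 1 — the bearing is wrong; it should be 089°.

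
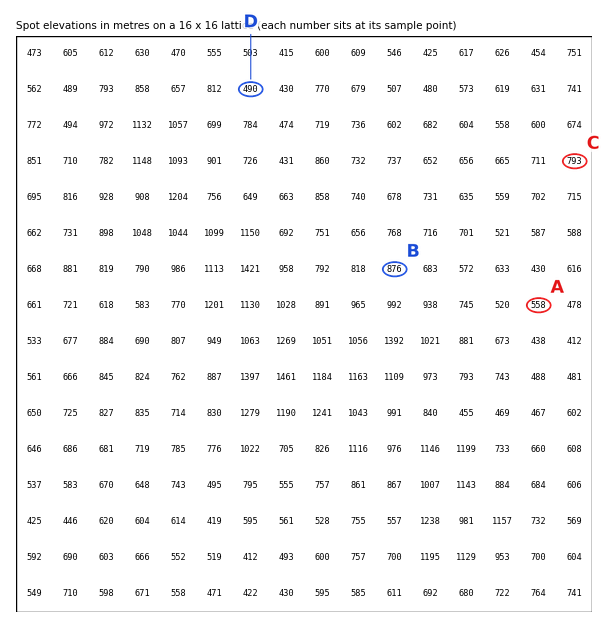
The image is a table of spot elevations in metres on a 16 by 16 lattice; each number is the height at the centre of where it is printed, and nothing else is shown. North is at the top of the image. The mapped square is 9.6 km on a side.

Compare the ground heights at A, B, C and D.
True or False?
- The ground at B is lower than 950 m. True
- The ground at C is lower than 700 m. False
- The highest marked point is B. True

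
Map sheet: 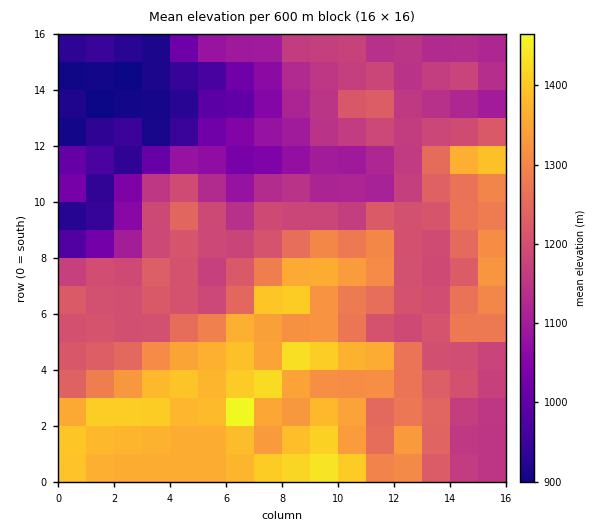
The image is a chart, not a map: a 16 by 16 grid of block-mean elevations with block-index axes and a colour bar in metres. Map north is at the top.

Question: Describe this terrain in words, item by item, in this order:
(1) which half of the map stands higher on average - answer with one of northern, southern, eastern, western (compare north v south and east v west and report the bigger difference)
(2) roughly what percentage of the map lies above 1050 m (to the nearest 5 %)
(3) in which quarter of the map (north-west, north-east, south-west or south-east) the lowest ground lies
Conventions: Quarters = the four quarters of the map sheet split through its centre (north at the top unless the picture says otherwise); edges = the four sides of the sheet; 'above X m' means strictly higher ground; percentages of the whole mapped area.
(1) The southern half stands higher on average than the northern half.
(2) About 85 % of the map lies above 1050 m.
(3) Look to the north-west quarter for the lowest ground.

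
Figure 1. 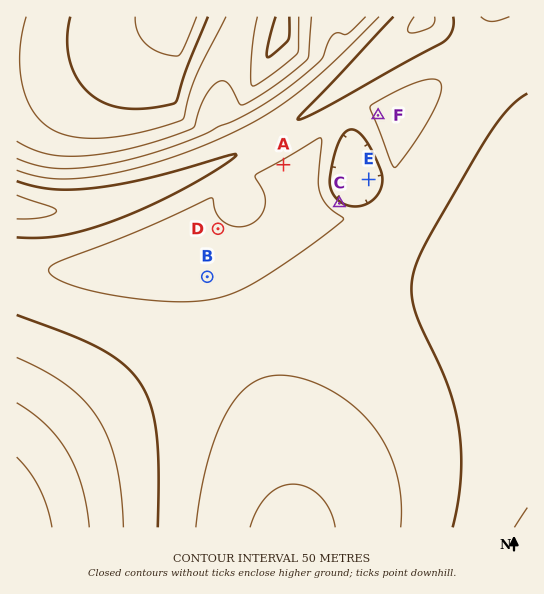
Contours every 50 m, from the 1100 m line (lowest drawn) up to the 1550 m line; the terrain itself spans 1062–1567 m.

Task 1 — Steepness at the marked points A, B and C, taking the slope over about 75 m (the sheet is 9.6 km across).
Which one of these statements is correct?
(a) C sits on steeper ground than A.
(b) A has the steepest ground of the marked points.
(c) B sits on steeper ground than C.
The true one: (a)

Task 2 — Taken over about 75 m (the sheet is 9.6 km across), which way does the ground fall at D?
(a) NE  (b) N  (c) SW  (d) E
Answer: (a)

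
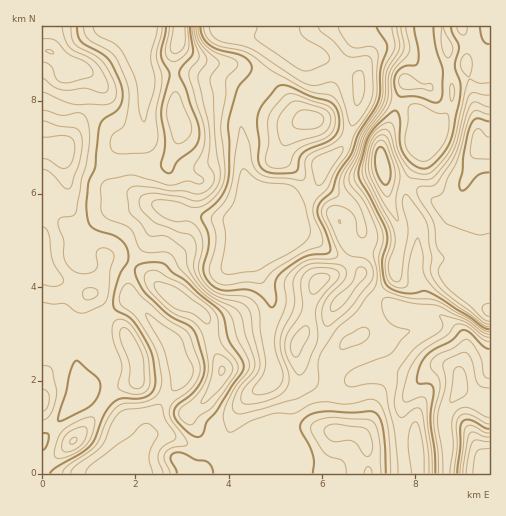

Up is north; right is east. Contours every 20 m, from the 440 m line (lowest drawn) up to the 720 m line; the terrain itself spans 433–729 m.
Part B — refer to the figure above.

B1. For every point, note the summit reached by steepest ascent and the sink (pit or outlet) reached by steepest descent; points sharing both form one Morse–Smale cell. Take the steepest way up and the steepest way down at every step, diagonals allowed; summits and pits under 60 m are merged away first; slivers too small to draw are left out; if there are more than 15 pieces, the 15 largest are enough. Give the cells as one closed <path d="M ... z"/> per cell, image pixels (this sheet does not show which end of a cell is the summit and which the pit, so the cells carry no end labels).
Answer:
<path d="M489 26l-64 0 2 20 6 21-3 18-8 2-15-5-9 20 14 7 8 7 6 14-6 28-14 30 1 16 11 23-3 48 7 18-1 19 12 1 9 3 21 20 3 6 0 11-6 15 0 6-6-5-8-3-14 3-18 18-10 16-3 11 0 33 3 27 43-1 1-26-4-31 15-28 5 4 16 8 10 2z"/><path d="M43 245l-1 228 159 1 1-26-10-1-27-13-12 0-8 7 5-21 26-34 6-13-12-33-40-42-2-26 3-7-15-7-9 0-6-4-11-4-18-4z"/><path d="M171 209l-5 0-5 5-15 31-14 20 16 9 28 25 26 14 6 9 4 23 10 21 0 6-13 23-21 19 13 23 2 11 16-2 6-6 10-24 9-15 29-23 1-7-6-27 0-19 4-23-15-32-3-17 6-14 18-15 1-7-12 5-14 1-49-6z"/><path d="M141 26l-99 1 1 202 4-13 18-18 3-7-6-38 5 5 13 4 22 4 21 0 2-2-1-17 15-8 6-6-1-28 3-22-8-31z"/><path d="M275 26l-95 1-1 15-5 11 1 60 5 10-1 17-11 23-4 3-39-1 3 19 8 10 15 9 21 7 8 0 7-8 7-23 5-7 21-11 23 2-1-45 3-12 42-58-12-9z"/><path d="M320 179l-6 11-7 5-29 14 0 15-18 15-6 14 3 17 15 32-4 23 0 19 6 27-1 7 19 8 10 0 7-5 5-22 9-19 6-24 7-12 20-21 6-10-2-15 3-9 0-15-4-18-10-14-25-16z"/><path d="M289 48l-7 4-22 34-11 13-7 19 1 49 3 15 11 16 20 11 4-3 23-8 13-13 6-21 20-17 5-10 6-16 5-29 0-12-7-7-29-15-23-3z"/><path d="M391 371l-25 3-18 7-17 0-3 33 5 17-20-4-36 0-51 32 6 14 171 1 1-15-3-12 1-40 5-11 15-18-5 0z"/><path d="M359 92l-3 20-8 25-5 10-20 17-3 14 4 8 25 16 10 14 4 18 0 15-3 9 2 15-3 6 18 15 17-15 2-18 5-21-1-14-13-31-7-39 2-14 12-26 4-12z"/><path d="M64 154l4 37-3 7-18 18-5 14 0 15 2 1 28 0 18 4 11 4 6 4 9 0 15 7 15-20 10-24 12-12-17-6-16-10-7-9-4-19-32 0-23-6z"/><path d="M424 26l-148 0-1 13 25 16 23 3 29 15 7 7 1 14 37 9 10-21 15 5 8-2 3-18z"/><path d="M132 265l-4 7 2 26 40 42 12 33-6 13-26 34-4 20 7-6 12 0 27 13 10 1-1-11-13-24 21-18 13-23 0-6-10-21-4-23-6-9-26-14-28-25z"/><path d="M377 296l-5 6-4 23-4 7-4 4-14 6-9 12-7 18 1 9 17 0 29-10 21 1 20 6 21-12 14 2 7 6 0-6 6-15 0-11-3-6-12-12-18-11-35-3z"/><path d="M400 103l-17 36-3 17 7 39 13 31 1 14-5 21-2 18-17 16 21 15 24 2 0-19-7-18 3-48-11-23-1-16 14-30 6-28-6-14-11-10z"/><path d="M179 26l-38 1-2 25 8 31-3 22 1 28-6 6-15 8 0 16 1 2 14 0 6 2 19-1 4-3 11-23 1-17-5-10-1-60 5-11z"/>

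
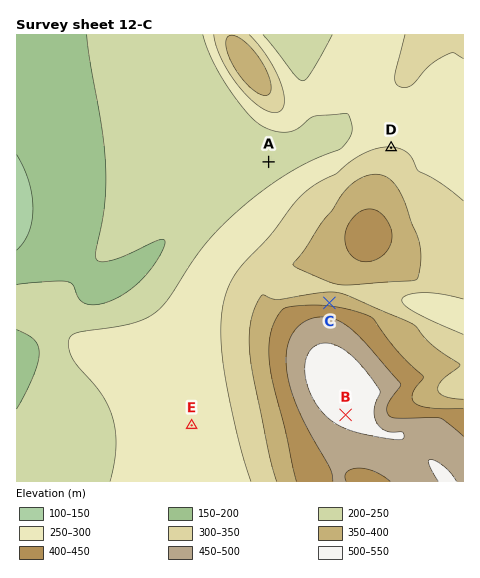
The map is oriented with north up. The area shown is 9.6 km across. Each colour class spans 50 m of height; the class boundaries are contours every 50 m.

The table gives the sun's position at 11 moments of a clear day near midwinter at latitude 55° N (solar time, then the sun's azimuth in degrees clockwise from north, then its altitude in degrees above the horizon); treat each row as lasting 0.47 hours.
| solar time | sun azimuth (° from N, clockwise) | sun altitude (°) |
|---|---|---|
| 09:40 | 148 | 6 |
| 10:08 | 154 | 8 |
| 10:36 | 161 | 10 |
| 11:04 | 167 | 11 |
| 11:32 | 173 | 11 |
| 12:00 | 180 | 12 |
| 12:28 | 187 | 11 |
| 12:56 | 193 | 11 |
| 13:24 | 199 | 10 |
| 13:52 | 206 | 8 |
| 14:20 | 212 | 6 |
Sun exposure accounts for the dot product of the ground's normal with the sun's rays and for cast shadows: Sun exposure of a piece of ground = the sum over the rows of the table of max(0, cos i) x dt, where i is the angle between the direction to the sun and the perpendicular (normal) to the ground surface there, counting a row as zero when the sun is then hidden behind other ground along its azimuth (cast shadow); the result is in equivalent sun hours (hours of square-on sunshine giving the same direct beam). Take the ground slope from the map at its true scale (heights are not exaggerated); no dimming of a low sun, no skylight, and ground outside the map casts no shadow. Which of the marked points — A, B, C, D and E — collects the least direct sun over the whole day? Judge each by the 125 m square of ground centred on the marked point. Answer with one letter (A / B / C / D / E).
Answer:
C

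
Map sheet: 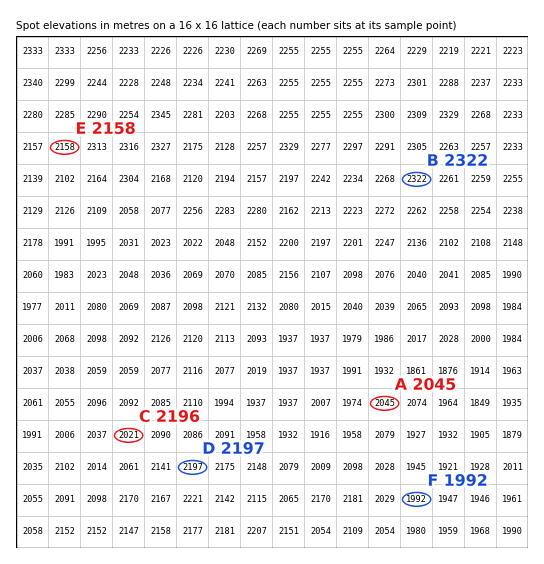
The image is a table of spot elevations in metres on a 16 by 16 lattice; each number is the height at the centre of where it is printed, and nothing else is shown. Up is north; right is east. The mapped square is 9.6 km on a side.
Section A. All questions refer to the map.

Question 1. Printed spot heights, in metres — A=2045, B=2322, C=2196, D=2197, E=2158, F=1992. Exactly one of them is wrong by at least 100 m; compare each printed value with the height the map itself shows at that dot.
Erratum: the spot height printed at C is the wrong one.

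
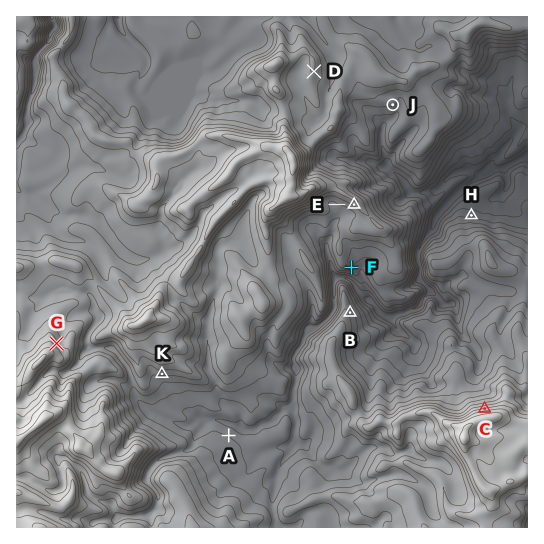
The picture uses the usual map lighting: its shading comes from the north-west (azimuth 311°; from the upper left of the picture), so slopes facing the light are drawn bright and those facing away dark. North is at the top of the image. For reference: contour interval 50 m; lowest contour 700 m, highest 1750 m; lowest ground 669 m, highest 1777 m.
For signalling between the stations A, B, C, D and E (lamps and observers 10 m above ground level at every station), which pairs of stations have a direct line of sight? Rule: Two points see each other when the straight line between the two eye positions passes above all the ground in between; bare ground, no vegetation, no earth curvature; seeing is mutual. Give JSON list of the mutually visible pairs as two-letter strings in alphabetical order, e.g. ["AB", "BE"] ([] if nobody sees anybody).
["BC", "BE", "CD", "CE"]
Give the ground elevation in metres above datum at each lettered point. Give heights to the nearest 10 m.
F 1110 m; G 1510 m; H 880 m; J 1160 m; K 1310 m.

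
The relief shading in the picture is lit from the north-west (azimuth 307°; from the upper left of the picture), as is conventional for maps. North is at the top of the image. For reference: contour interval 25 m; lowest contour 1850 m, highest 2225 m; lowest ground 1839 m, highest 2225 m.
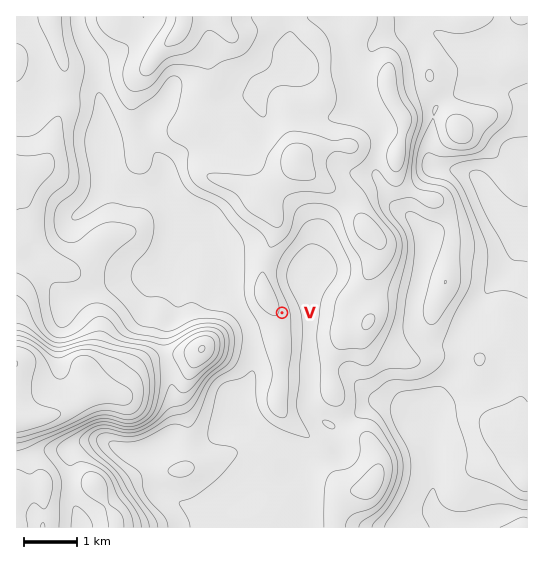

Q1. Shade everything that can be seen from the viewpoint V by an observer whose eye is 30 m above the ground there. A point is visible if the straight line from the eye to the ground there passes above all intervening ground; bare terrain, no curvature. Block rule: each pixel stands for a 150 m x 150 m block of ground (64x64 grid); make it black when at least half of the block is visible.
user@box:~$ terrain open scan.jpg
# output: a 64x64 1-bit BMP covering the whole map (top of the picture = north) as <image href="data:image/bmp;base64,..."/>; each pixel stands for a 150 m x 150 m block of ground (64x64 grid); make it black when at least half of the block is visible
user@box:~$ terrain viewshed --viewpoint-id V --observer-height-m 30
<image width="64" height="64" href="data:image/bmp;base64,Qk0+AgAAAAAAAD4AAAAoAAAAQAAAAEAAAAABAAEAAAAAAAACAAATCwAAEwsAAAIAAAAAAAAA////AAAAAAAAB////wAA/wAP//9/AAADAA/D/n8AAgAIH4H+P4ADAAAfgf4/8AeeAD+A/B/4D/8Af4D8D/wP/wBg//wH/B//AAA//AP8P/8AAA/8A/5//wAAB/wH/n//AAAH/A/8x/8AAAP8HzwB/wAAA/w+DAD/AAGD/DwAAD8AAAP8/gAAAAAAA///AAAAAAADv/8AAAAAAAMf/4AAAAAAABz/AAAAwAAA/H8AAADw8AD8fwAAAPD4AP7/gAAA8HwB///gAADgPgH///AAAOAfgf//8AAA4D/z///4AADgP//x//gAAPA//+H/+AAA////wf/4AAD///+B//gAAP///wH/+AAA///+Af/4AADP//wB//wAAP5/+AH//AAA+D/wA//8AAD4H/AP//gAAPAH4B//8AAA8AHgP//gAADwAMB/P8AAAPgAwP4/wAAA/gOD+H+AAAD/j4fwfwAAAP//x4D8AAAAP+fgAPgAAAAf4+AAYAAAAA/j4AAAAAAAB8PgAAAgAAAHw+AAAAAAAAfDgAAAAAAAB8cAAAAAgAAHxwAAAAEAAAPHAAAAAQAAA8cAAAAAAAADx4AAAAAAAAfDgAAAAAAAx8HAAAAAAADngMAAAAAAAOeAeAAAAAAAxwA+AAAAAABHAB4AAAAAAAYADgAAAAAADgAGAAAAAAAOAAYAAAAAAA=="/>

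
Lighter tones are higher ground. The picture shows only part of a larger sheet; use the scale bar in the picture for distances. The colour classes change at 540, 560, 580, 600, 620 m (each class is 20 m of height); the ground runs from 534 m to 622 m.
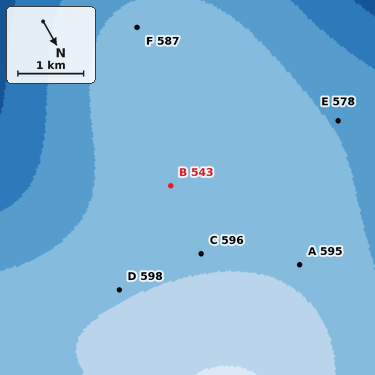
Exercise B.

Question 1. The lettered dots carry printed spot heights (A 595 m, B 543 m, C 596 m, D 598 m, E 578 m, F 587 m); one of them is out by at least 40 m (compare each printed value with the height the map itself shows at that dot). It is B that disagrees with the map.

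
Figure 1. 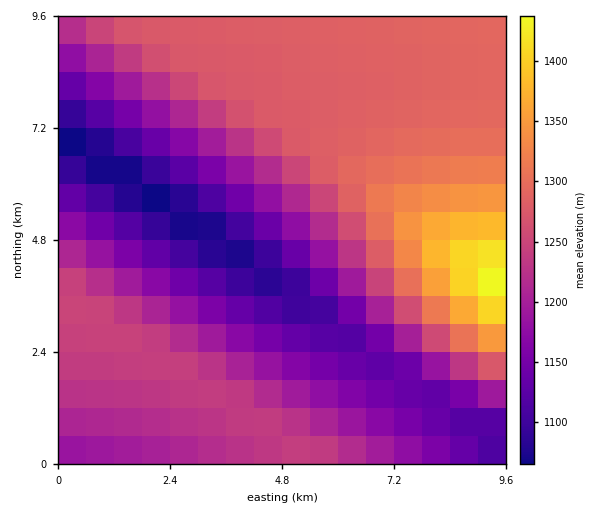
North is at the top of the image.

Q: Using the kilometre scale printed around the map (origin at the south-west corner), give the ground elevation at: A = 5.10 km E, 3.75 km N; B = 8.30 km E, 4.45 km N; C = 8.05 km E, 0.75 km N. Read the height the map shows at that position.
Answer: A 1090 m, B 1395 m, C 1145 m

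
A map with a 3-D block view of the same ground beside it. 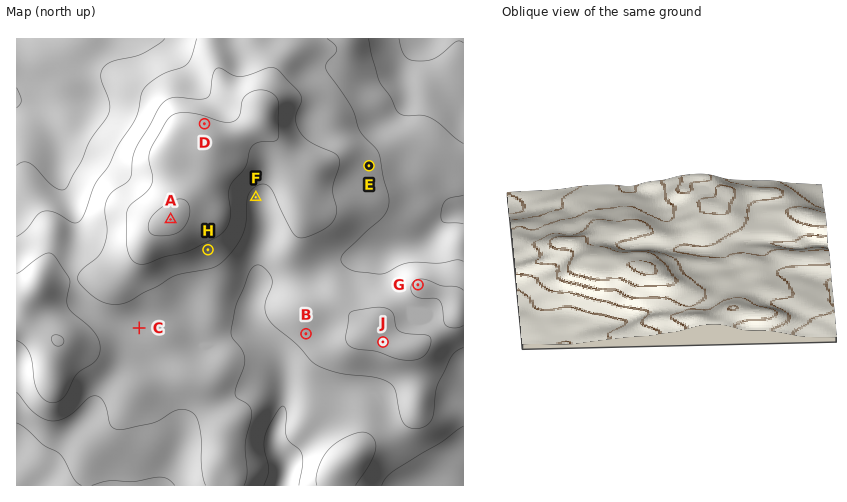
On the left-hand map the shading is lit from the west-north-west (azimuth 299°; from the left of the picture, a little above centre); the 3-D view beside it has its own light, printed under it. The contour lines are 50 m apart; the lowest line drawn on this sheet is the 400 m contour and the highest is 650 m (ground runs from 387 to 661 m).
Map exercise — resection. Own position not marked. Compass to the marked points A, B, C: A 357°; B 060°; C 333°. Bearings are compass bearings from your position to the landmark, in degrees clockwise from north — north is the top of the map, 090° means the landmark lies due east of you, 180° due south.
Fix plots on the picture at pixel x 180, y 407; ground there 500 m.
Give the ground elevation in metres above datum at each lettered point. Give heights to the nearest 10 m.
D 620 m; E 510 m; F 540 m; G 560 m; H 580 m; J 560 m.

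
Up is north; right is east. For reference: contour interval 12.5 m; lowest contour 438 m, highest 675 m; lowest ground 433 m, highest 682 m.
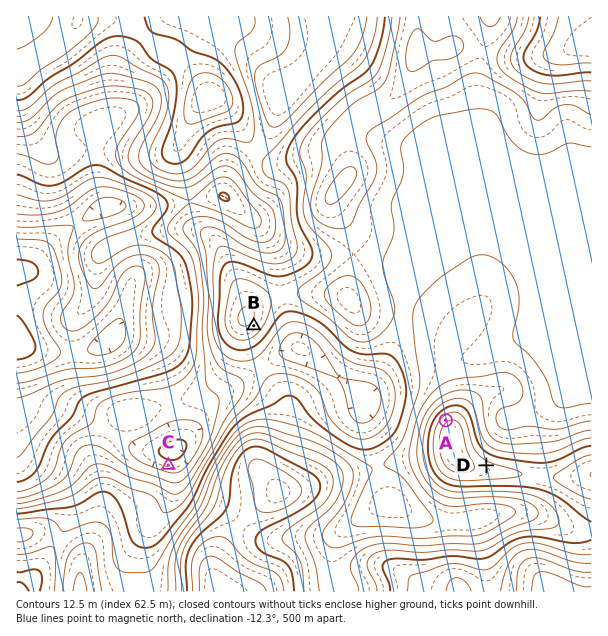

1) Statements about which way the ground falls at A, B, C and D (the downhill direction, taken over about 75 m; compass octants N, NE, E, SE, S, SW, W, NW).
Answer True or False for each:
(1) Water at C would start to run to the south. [False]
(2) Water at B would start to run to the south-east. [True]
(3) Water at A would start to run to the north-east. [False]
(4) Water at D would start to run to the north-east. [True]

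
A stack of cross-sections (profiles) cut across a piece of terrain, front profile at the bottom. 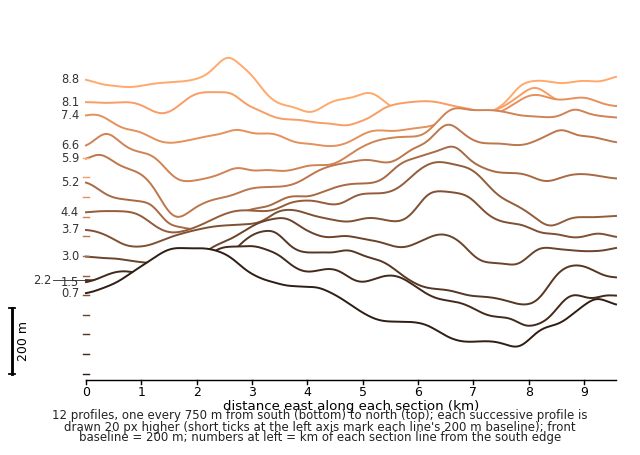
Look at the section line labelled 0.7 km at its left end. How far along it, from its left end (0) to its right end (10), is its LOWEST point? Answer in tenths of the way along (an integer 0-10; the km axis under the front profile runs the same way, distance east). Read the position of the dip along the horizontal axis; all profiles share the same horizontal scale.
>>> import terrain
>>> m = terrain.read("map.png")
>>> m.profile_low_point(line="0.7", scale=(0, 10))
8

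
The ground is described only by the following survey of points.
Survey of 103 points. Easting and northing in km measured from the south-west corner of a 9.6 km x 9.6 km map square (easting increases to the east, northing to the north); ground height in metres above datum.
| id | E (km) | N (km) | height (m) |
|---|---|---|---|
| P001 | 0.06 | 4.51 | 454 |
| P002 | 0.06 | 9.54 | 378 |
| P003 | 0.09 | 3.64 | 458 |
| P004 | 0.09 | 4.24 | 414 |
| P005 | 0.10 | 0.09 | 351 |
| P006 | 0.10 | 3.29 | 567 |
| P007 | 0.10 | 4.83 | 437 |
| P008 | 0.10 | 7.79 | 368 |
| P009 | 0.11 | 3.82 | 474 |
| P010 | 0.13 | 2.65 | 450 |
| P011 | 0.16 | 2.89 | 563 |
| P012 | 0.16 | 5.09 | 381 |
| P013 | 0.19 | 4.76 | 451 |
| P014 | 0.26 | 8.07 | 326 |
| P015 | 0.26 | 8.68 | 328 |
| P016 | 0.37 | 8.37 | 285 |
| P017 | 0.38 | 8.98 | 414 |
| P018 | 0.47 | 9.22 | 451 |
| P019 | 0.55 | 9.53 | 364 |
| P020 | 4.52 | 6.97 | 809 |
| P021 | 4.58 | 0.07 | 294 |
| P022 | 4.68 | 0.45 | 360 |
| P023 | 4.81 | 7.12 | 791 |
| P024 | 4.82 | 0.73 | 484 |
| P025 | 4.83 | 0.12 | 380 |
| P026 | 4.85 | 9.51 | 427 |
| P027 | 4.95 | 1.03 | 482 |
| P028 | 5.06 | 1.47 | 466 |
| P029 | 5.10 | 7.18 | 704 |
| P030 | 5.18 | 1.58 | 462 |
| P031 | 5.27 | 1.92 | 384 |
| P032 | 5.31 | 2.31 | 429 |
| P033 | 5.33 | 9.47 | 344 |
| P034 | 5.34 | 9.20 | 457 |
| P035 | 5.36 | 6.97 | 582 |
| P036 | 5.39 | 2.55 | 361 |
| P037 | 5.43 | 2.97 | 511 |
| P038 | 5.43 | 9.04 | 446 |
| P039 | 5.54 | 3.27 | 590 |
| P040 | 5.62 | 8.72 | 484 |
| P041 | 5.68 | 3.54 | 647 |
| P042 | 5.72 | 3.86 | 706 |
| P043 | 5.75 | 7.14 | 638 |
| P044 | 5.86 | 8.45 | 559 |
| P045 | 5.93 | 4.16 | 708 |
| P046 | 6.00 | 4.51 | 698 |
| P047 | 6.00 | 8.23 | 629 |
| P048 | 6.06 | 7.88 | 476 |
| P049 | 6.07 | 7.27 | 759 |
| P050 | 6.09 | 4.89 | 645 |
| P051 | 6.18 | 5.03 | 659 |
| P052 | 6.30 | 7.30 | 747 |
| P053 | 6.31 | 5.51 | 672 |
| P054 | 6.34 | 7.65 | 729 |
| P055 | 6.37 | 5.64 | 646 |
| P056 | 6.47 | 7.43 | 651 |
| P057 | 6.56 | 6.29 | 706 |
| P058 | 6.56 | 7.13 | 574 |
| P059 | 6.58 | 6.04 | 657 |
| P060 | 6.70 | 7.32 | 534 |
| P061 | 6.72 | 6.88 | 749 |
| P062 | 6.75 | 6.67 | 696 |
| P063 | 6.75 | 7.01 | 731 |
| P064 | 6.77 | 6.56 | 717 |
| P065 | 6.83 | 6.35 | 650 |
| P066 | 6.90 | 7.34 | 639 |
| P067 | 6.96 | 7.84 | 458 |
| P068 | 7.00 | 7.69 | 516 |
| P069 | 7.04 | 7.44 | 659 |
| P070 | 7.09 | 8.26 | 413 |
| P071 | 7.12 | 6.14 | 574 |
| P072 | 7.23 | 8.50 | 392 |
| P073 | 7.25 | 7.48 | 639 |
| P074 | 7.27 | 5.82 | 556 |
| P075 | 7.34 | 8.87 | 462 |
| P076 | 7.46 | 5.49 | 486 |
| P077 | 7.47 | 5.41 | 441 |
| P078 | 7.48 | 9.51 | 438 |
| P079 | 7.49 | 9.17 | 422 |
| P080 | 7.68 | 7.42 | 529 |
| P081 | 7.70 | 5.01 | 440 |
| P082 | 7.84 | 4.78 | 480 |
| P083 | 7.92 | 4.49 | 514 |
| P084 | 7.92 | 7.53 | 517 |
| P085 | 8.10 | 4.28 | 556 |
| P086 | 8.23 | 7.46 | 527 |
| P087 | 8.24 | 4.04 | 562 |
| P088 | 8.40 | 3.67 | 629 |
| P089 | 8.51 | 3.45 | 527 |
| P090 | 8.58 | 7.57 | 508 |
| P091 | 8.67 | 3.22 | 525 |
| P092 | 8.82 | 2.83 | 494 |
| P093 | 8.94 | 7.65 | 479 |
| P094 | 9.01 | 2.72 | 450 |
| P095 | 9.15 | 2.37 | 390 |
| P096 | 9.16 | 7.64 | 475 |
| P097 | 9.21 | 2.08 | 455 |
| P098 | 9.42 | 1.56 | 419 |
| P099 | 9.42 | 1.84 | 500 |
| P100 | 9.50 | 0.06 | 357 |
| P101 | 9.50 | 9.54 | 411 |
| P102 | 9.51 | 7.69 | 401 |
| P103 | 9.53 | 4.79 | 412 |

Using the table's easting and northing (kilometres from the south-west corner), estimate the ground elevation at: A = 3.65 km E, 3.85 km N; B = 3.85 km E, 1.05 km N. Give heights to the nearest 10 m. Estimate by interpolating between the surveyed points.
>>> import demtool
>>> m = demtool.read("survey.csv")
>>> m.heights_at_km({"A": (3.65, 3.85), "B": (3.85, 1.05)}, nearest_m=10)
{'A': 630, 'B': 510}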